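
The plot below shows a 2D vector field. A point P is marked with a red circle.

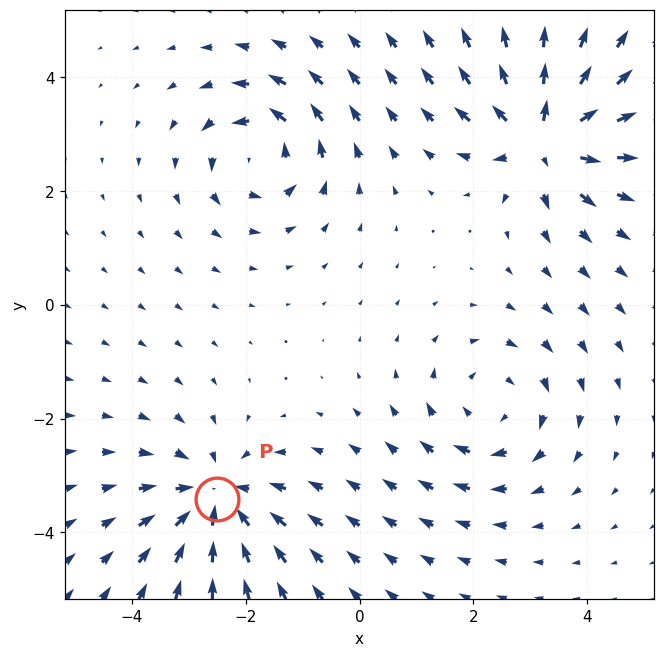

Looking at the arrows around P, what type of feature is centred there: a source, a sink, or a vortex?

At P (-2.5, -3.4) the arrows converge inward. Divergence about -5, curl ≈0 — negative divergence with near-zero curl is a sink.

sink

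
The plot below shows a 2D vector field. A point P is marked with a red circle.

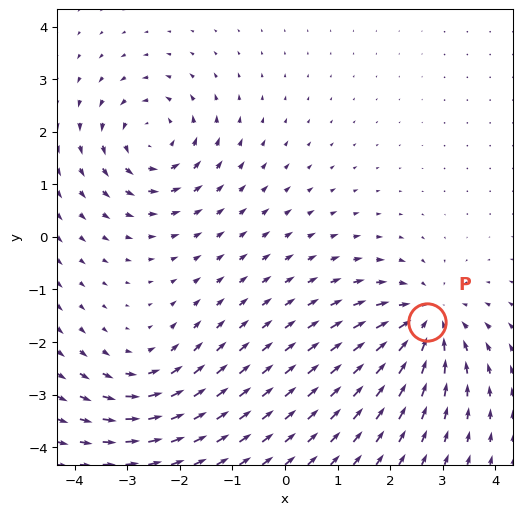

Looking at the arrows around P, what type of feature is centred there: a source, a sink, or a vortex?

sink

At P (2.7, -1.6) the arrows converge inward. Divergence about -4, curl ≈0 — negative divergence with near-zero curl is a sink.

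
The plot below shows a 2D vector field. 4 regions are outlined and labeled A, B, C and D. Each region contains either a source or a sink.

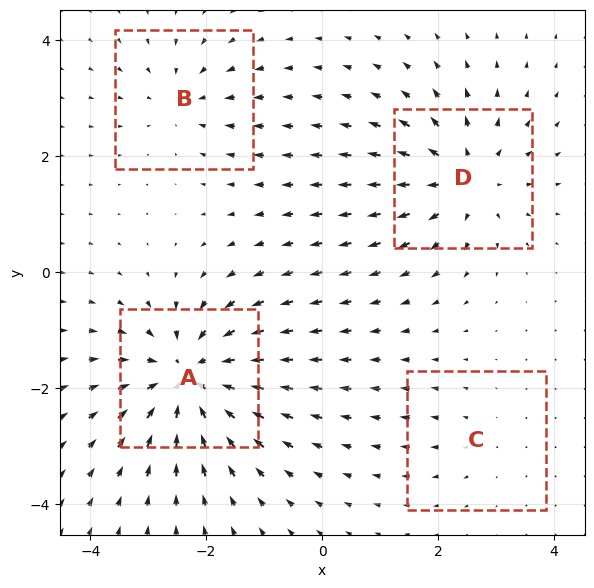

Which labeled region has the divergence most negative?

A

Divergence at each region's feature centre — A: about -8, B: about -4, C: about +2, D: about +6. Region A is most negative.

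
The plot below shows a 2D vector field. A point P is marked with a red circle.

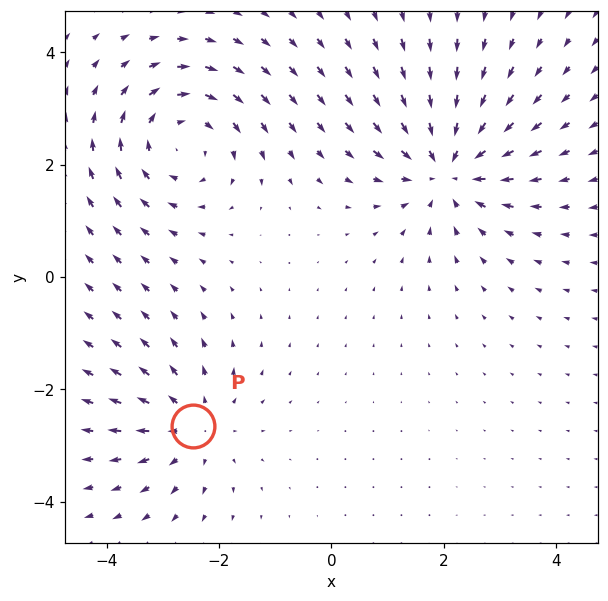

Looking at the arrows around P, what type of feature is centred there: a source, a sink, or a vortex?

At P (-2.5, -2.6) the arrows spread outward. Divergence about +3, curl ≈0 — positive divergence with near-zero curl is a source.

source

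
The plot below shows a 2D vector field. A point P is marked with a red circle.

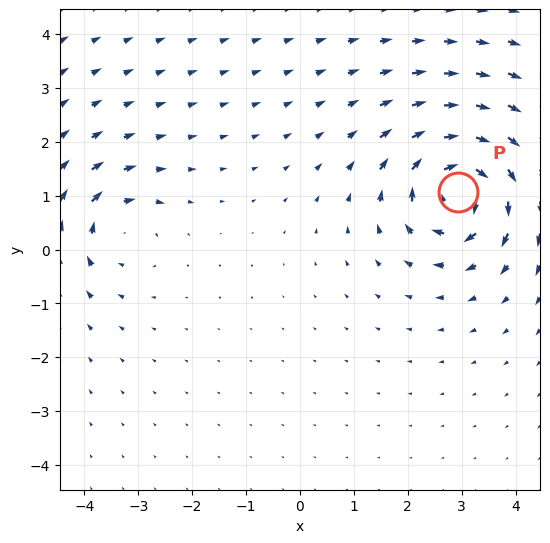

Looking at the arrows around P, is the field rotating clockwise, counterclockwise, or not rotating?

Near P at (2.9, 1.1) the arrows circulate clockwise. The curl (z-component) there is about -7; negative curl means clockwise rotation.

clockwise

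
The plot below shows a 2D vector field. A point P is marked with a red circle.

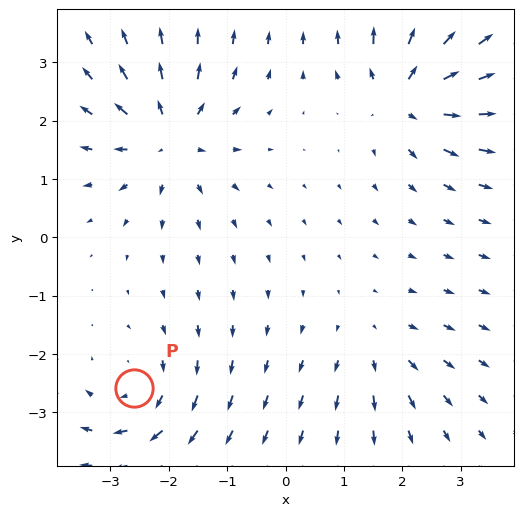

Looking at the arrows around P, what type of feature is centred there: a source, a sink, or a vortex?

At P (-2.6, -2.6) the arrows circulate clockwise. Divergence ≈0, curl about -4 — near-zero divergence with nonzero curl is a vortex.

vortex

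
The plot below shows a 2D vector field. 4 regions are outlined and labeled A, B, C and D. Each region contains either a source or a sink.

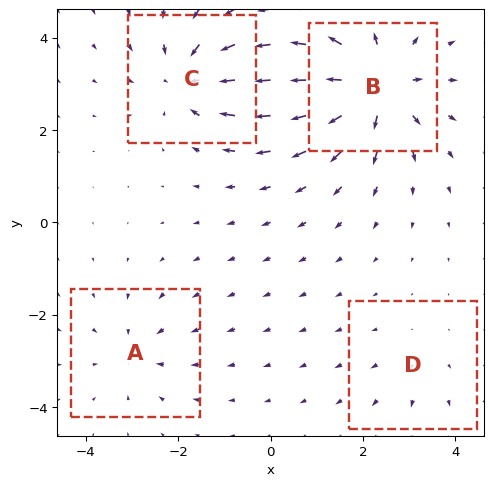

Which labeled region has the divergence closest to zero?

Divergence at each region's feature centre — A: about -3, B: about +7, C: about -5, D: about +2. Region D is closest to zero.

D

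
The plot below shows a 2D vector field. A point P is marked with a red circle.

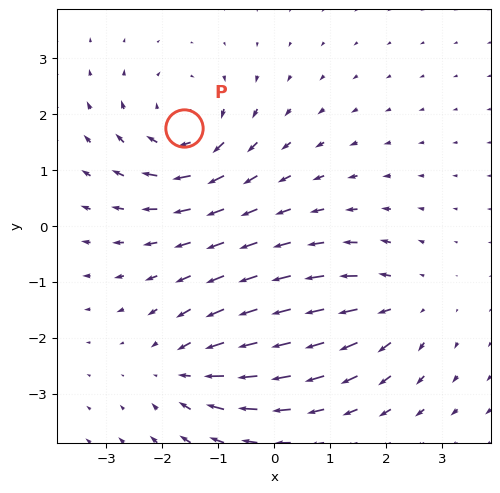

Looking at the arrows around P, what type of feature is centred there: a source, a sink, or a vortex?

At P (-1.6, 1.8) the arrows circulate clockwise. Divergence ≈0, curl about -5 — near-zero divergence with nonzero curl is a vortex.

vortex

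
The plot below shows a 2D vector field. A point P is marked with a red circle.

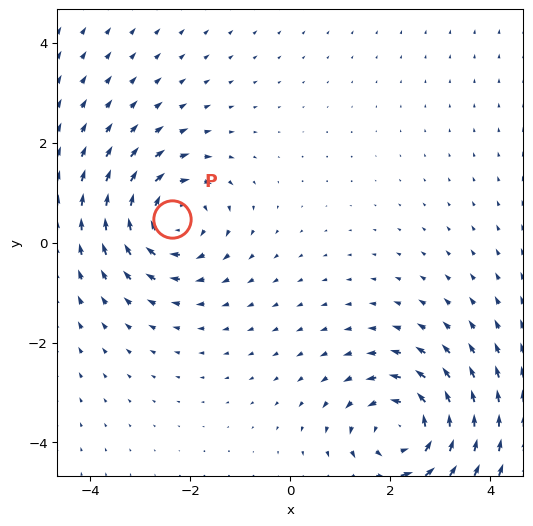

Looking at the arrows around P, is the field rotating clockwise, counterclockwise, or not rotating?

Near P at (-2.4, 0.5) the arrows circulate clockwise. The curl (z-component) there is about -4; negative curl means clockwise rotation.

clockwise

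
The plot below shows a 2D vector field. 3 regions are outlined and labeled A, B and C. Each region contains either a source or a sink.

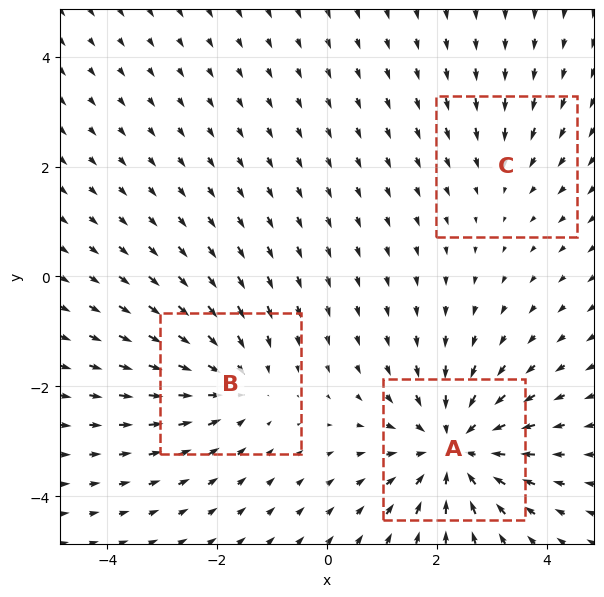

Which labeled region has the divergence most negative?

Divergence at each region's feature centre — A: about -5, B: about -3, C: about -2. Region A is most negative.

A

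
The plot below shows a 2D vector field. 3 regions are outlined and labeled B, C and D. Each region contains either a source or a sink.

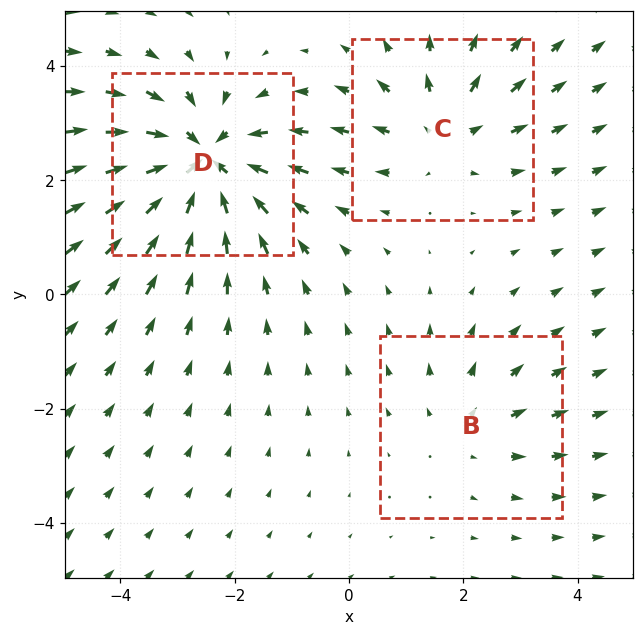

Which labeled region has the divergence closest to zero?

B

Divergence at each region's feature centre — B: about +2, C: about +3, D: about -5. Region B is closest to zero.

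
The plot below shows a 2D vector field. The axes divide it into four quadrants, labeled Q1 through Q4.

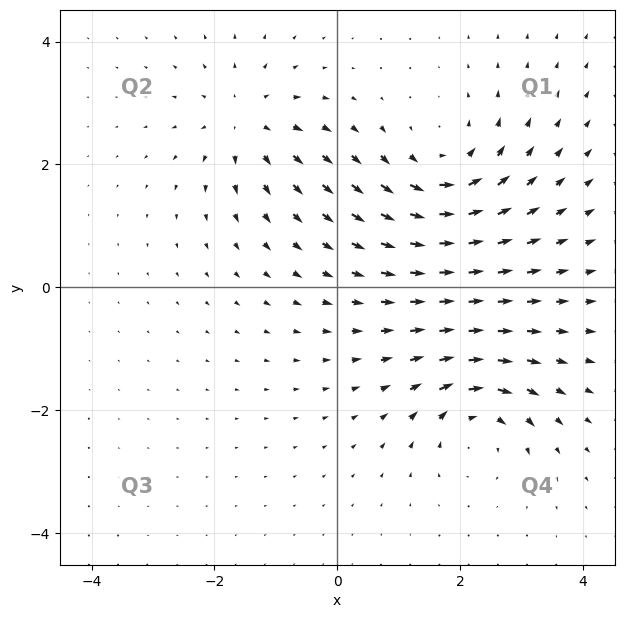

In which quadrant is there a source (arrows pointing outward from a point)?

The source sits at approximately (-1.5, 2.7), which lies in quadrant Q2. The divergence there is about +4, positive as expected for a source.

Q2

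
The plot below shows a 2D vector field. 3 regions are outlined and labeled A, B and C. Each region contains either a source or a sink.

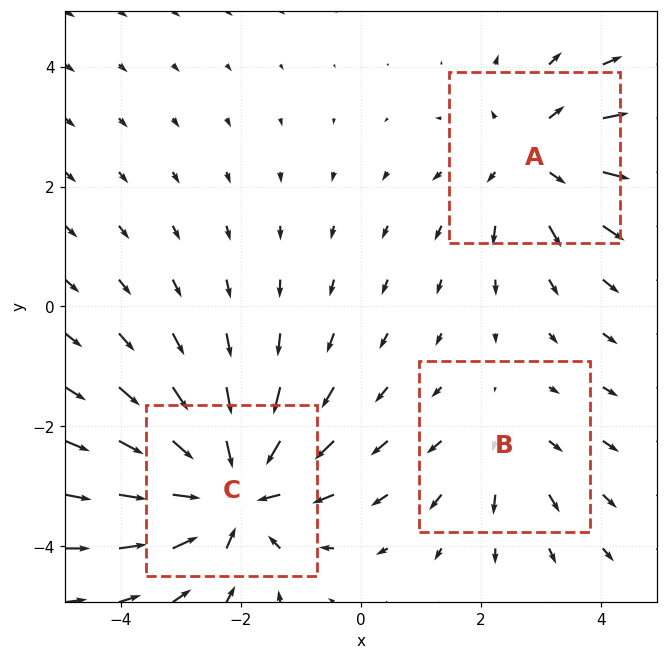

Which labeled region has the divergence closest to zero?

B

Divergence at each region's feature centre — A: about +3, B: about +2, C: about -5. Region B is closest to zero.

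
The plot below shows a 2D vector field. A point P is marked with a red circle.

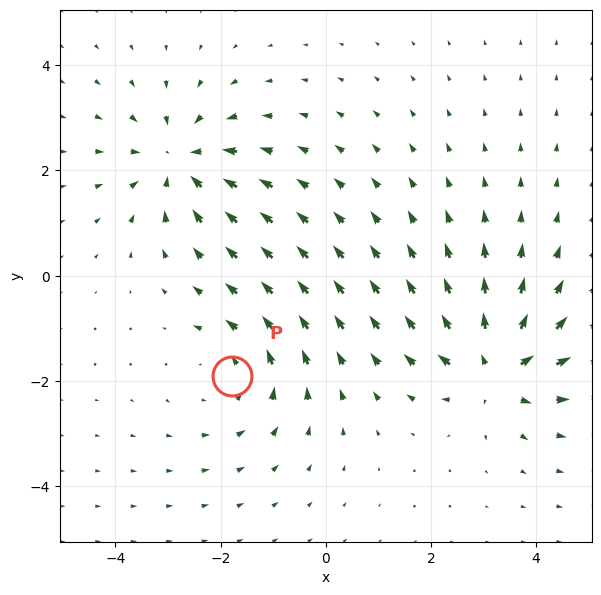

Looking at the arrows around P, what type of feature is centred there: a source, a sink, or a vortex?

vortex

At P (-1.8, -1.9) the arrows circulate counterclockwise. Divergence ≈0, curl about +3 — near-zero divergence with nonzero curl is a vortex.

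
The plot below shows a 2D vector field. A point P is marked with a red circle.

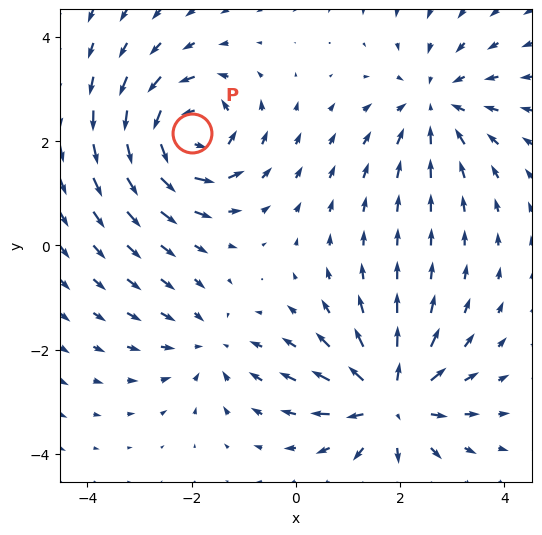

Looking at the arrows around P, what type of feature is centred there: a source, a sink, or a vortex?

At P (-2.0, 2.2) the arrows circulate counterclockwise. Divergence ≈0, curl about +7 — near-zero divergence with nonzero curl is a vortex.

vortex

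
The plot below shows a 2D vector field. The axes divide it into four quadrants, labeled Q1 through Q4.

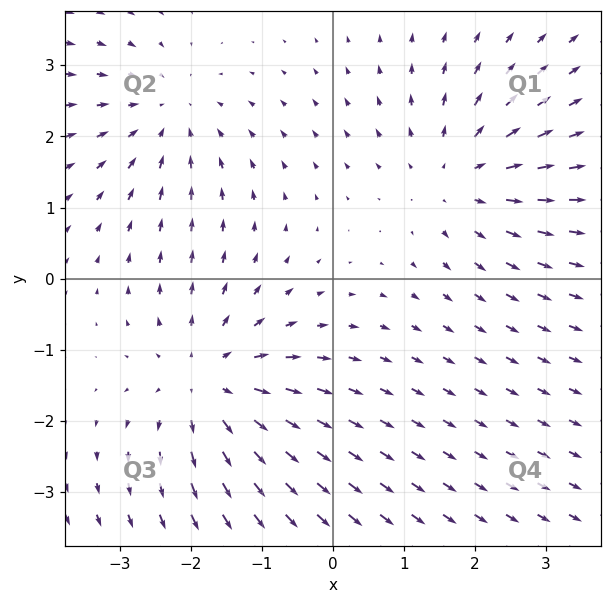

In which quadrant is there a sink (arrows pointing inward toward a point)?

Q2

The sink sits at approximately (-2.3, 2.3), which lies in quadrant Q2. The divergence there is about -3, negative as expected for a sink.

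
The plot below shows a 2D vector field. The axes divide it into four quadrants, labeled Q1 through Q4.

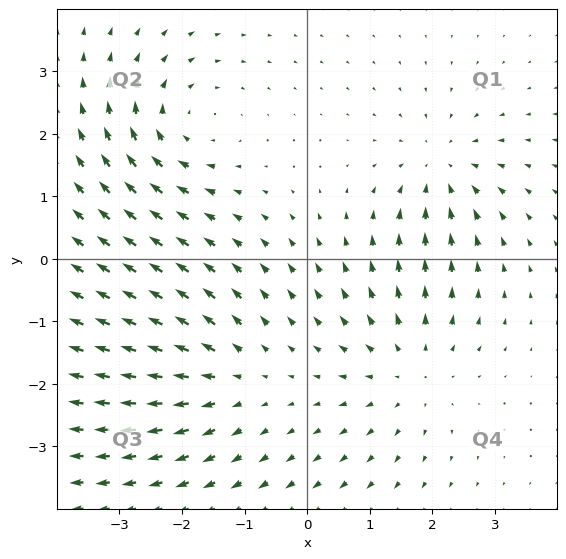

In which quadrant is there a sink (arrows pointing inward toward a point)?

The sink sits at approximately (2.1, 1.4), which lies in quadrant Q1. The divergence there is about -5, negative as expected for a sink.

Q1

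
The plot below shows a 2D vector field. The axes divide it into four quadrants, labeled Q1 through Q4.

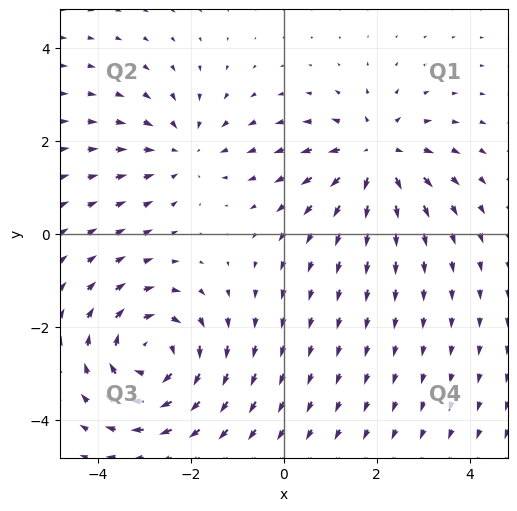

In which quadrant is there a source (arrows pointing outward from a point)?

Q1

The source sits at approximately (2.0, 1.7), which lies in quadrant Q1. The divergence there is about +4, positive as expected for a source.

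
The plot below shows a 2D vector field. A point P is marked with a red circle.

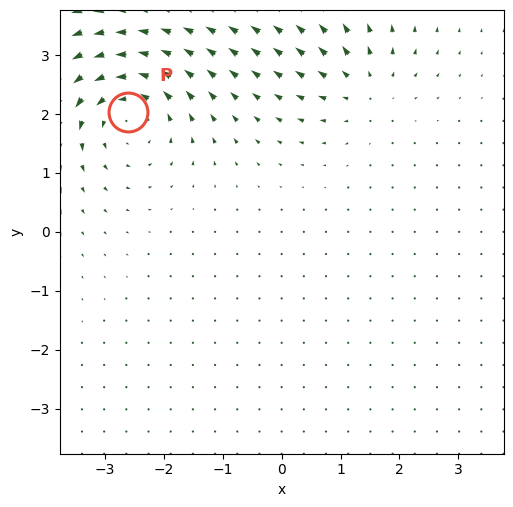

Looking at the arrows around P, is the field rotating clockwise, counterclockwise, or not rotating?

Near P at (-2.6, 2.0) the arrows circulate counterclockwise. The curl (z-component) there is about +5; positive curl means counterclockwise rotation.

counterclockwise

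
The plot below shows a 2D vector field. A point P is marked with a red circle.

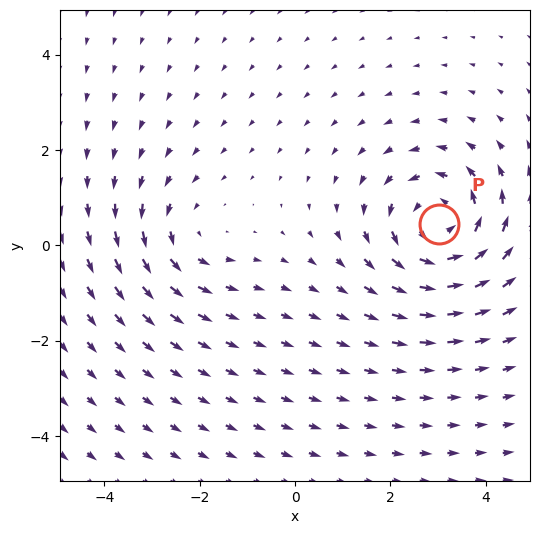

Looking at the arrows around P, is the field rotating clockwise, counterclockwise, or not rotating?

counterclockwise

Near P at (3.0, 0.4) the arrows circulate counterclockwise. The curl (z-component) there is about +4; positive curl means counterclockwise rotation.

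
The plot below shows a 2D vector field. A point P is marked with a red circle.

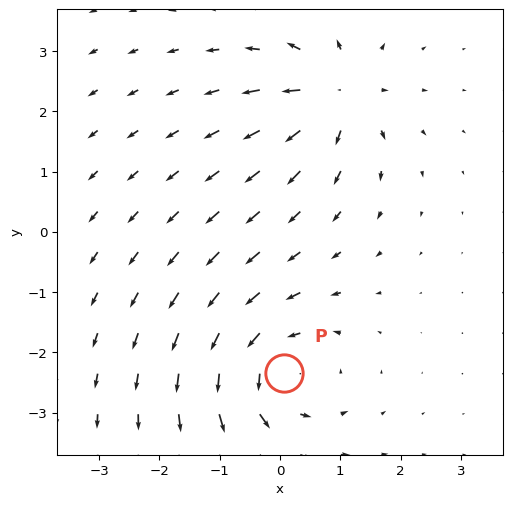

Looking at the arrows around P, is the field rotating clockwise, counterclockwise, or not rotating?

counterclockwise

Near P at (0.1, -2.3) the arrows circulate counterclockwise. The curl (z-component) there is about +4; positive curl means counterclockwise rotation.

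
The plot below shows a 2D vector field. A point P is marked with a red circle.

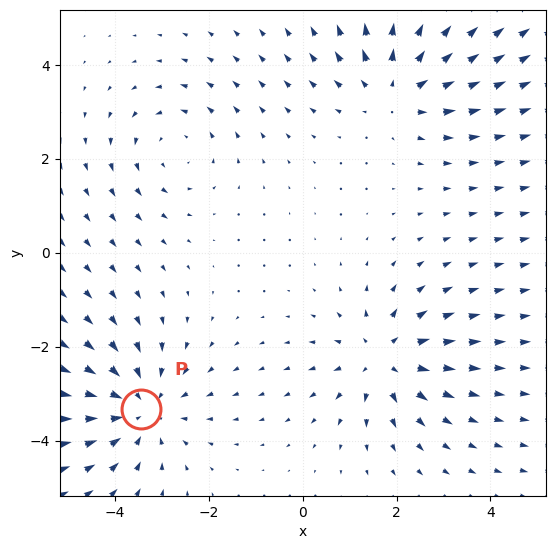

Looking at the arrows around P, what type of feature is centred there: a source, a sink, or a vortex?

sink

At P (-3.4, -3.3) the arrows converge inward. Divergence about -4, curl ≈0 — negative divergence with near-zero curl is a sink.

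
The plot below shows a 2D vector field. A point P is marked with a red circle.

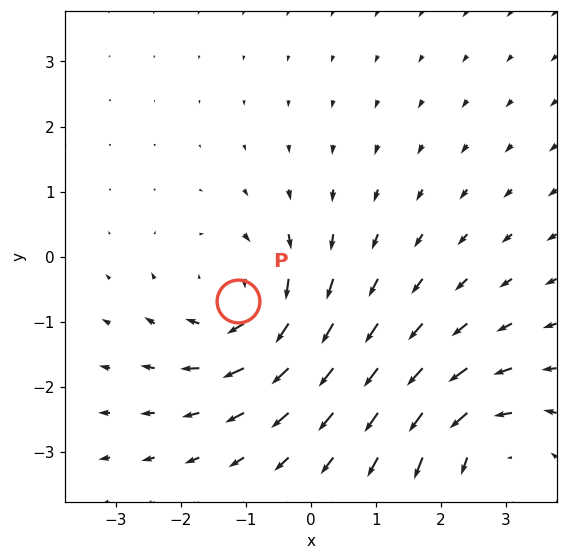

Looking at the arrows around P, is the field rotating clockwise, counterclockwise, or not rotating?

Near P at (-1.1, -0.7) the arrows circulate clockwise. The curl (z-component) there is about -5; negative curl means clockwise rotation.

clockwise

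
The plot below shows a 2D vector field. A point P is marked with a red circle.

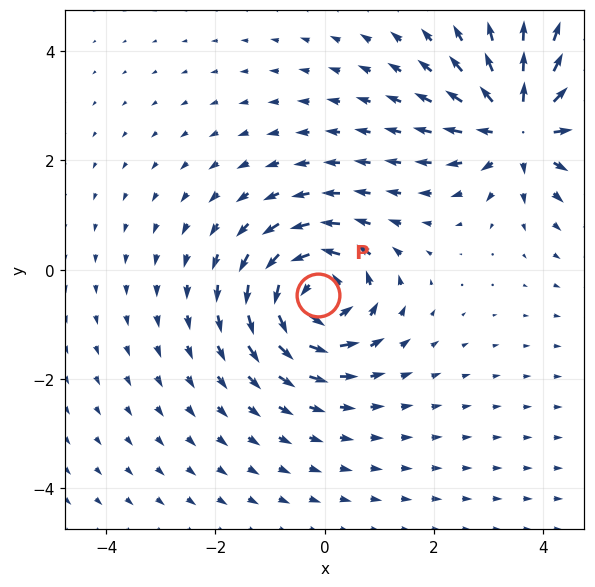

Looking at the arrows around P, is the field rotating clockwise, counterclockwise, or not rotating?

counterclockwise

Near P at (-0.1, -0.5) the arrows circulate counterclockwise. The curl (z-component) there is about +5; positive curl means counterclockwise rotation.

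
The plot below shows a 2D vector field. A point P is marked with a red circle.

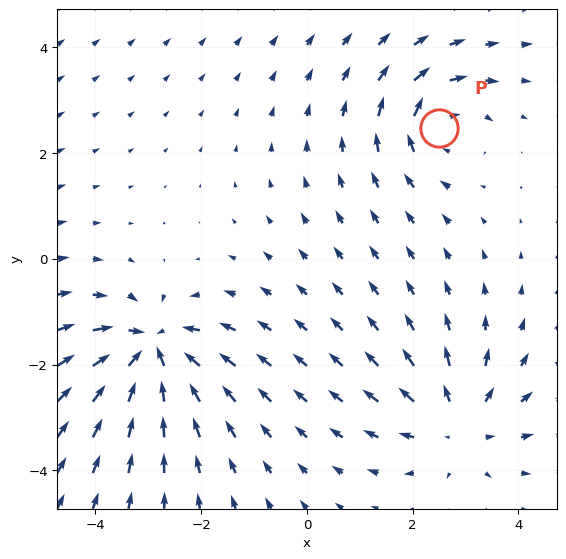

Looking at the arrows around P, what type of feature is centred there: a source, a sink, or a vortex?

vortex

At P (2.5, 2.5) the arrows circulate clockwise. Divergence ≈0, curl about -4 — near-zero divergence with nonzero curl is a vortex.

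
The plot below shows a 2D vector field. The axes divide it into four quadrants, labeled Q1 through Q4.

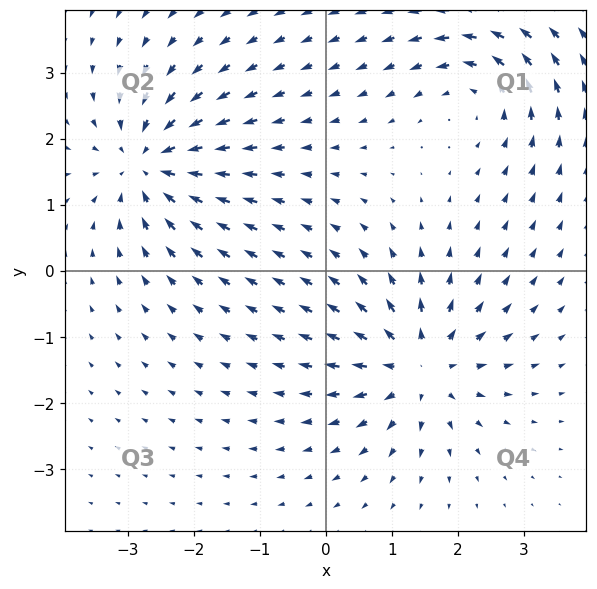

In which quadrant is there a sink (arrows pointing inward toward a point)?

Q2

The sink sits at approximately (-2.7, 1.6), which lies in quadrant Q2. The divergence there is about -5, negative as expected for a sink.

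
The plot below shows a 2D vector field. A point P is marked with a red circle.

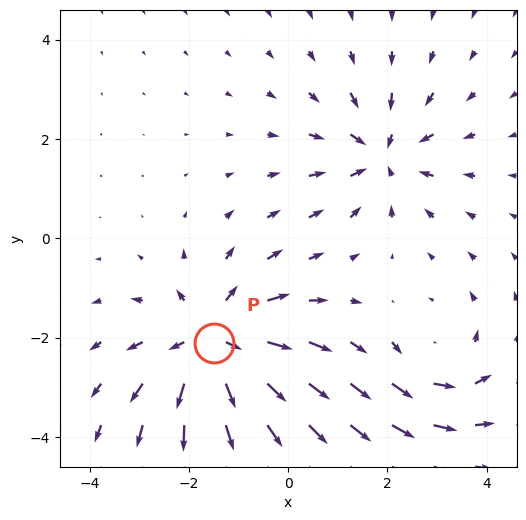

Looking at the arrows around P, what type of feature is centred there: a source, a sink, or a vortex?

At P (-1.5, -2.1) the arrows spread outward. Divergence about +5, curl ≈0 — positive divergence with near-zero curl is a source.

source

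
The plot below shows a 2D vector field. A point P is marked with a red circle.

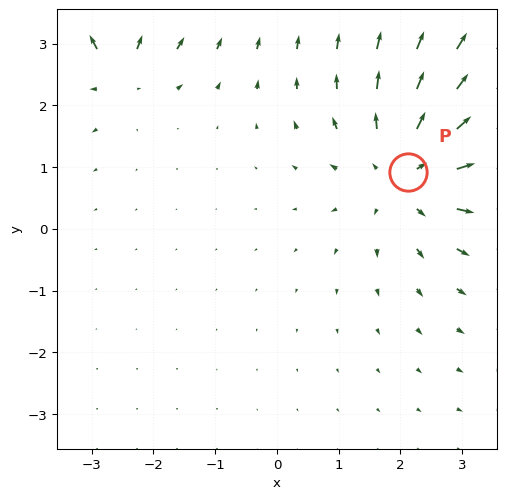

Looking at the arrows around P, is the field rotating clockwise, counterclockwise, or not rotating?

not rotating

Near P at (2.1, 0.9) the arrows show no circulation. The curl there is ≈0.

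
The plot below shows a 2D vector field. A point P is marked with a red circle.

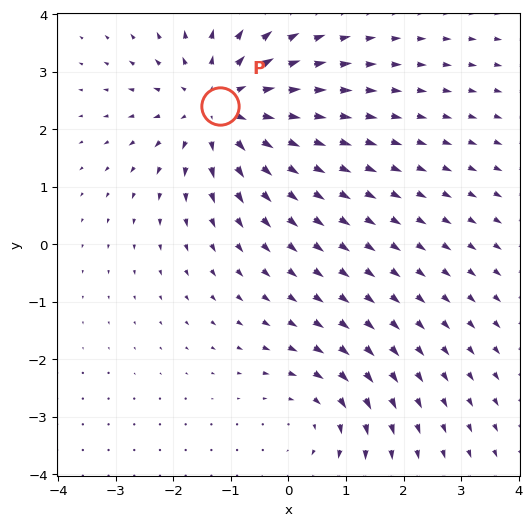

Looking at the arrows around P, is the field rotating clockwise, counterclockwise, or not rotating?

not rotating

Near P at (-1.2, 2.4) the arrows show no circulation. The curl there is ≈0.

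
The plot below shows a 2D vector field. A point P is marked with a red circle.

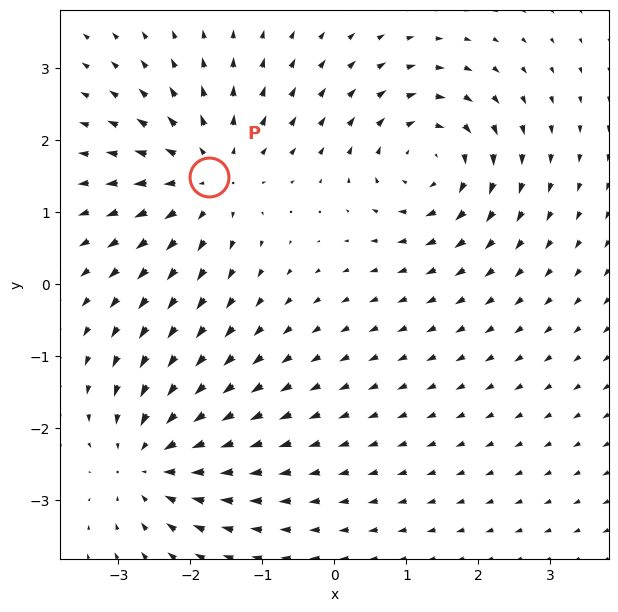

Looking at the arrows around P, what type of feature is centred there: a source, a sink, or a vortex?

source

At P (-1.7, 1.5) the arrows spread outward. Divergence about +5, curl ≈0 — positive divergence with near-zero curl is a source.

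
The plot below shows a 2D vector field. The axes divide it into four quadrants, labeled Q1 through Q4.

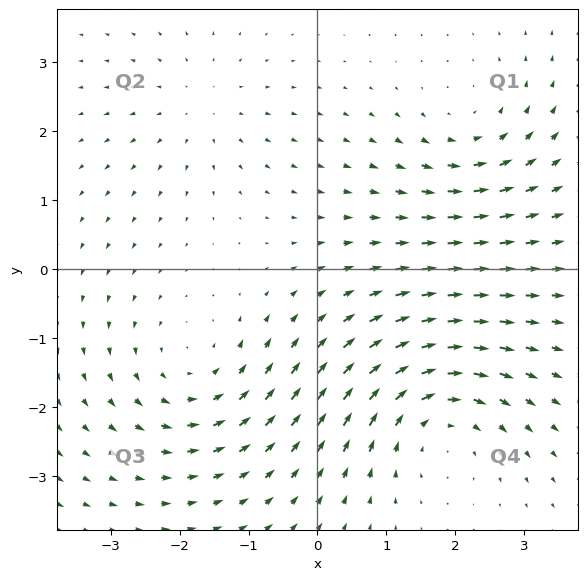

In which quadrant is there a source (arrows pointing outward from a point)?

Q2

The source sits at approximately (-1.7, 2.4), which lies in quadrant Q2. The divergence there is about +2, positive as expected for a source.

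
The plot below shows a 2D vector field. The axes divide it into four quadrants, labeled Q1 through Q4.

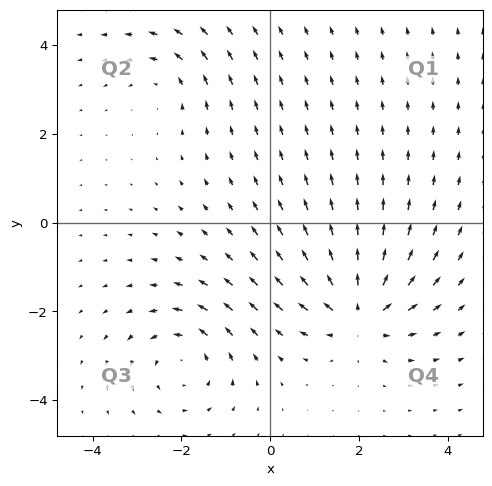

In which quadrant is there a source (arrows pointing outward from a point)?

Q4

The source sits at approximately (2.0, -2.0), which lies in quadrant Q4. The divergence there is about +5, positive as expected for a source.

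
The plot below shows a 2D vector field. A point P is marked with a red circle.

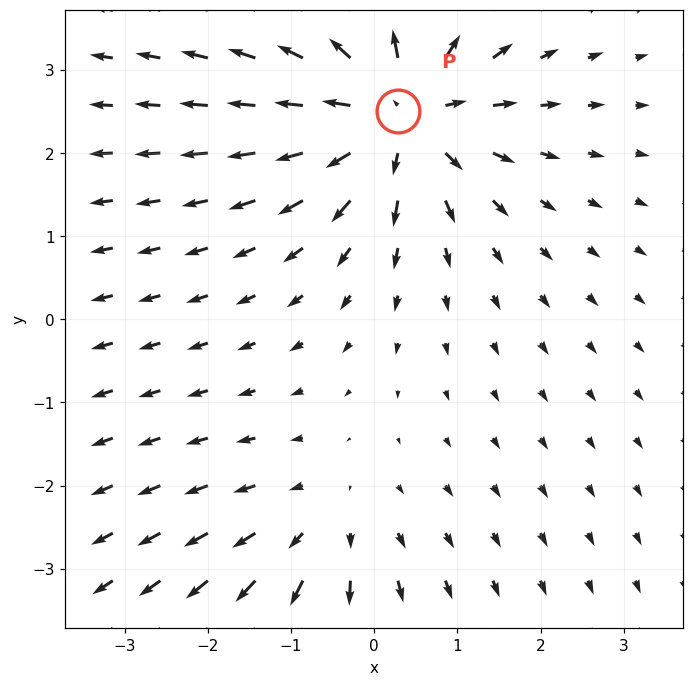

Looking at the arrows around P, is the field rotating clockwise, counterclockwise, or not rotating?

Near P at (0.3, 2.5) the arrows show no circulation. The curl there is ≈0.

not rotating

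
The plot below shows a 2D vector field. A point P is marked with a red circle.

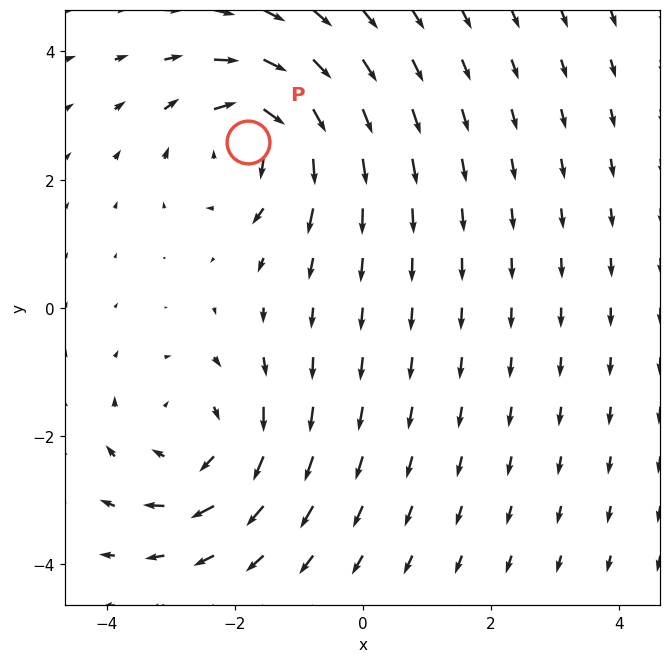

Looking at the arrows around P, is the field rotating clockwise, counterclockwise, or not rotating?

clockwise

Near P at (-1.8, 2.6) the arrows circulate clockwise. The curl (z-component) there is about -5; negative curl means clockwise rotation.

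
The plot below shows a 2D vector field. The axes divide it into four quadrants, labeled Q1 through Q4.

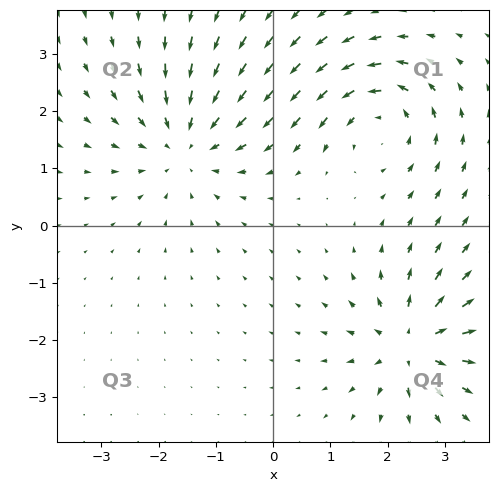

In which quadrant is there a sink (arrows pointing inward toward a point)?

Q2

The sink sits at approximately (-1.5, 1.4), which lies in quadrant Q2. The divergence there is about -4, negative as expected for a sink.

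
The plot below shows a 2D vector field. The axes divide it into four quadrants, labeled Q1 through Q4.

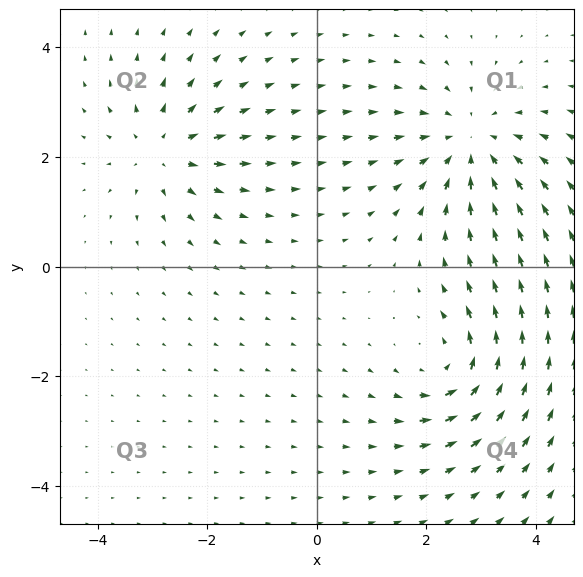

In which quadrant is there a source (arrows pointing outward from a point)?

The source sits at approximately (-2.8, 2.1), which lies in quadrant Q2. The divergence there is about +4, positive as expected for a source.

Q2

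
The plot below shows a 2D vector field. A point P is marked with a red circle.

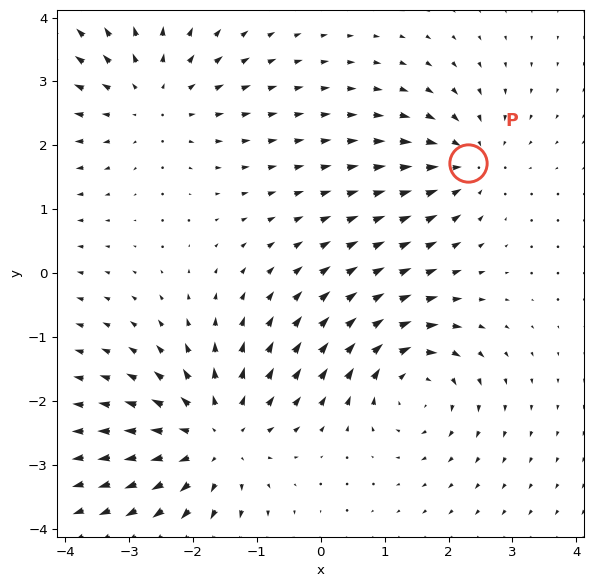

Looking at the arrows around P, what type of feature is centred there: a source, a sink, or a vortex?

sink

At P (2.3, 1.7) the arrows converge inward. Divergence about -4, curl ≈0 — negative divergence with near-zero curl is a sink.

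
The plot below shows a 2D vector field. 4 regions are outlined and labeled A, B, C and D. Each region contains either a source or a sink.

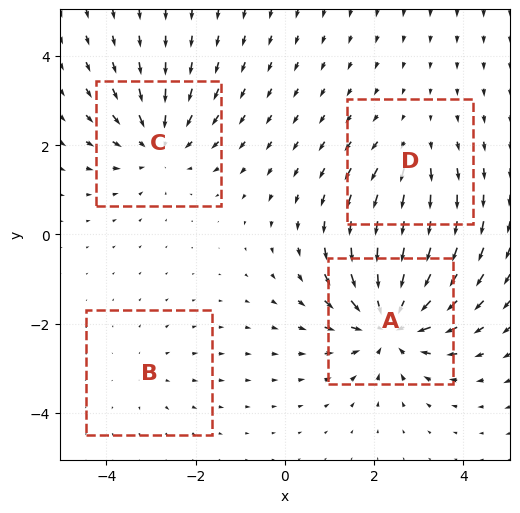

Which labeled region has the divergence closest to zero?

Divergence at each region's feature centre — A: about -7, B: about +2, C: about -4, D: about +3. Region B is closest to zero.

B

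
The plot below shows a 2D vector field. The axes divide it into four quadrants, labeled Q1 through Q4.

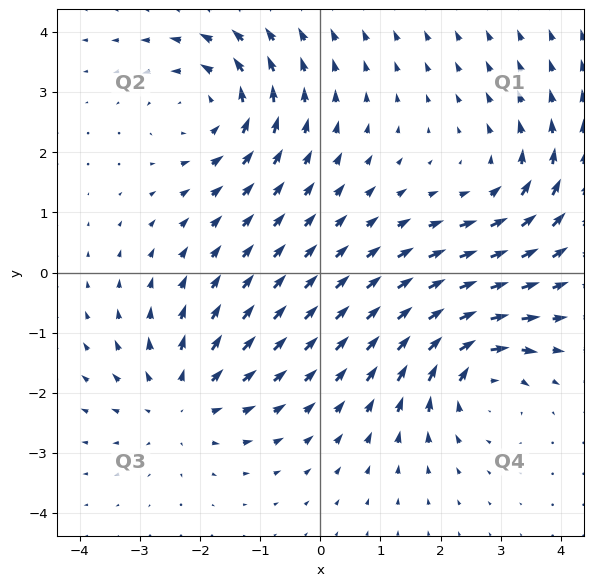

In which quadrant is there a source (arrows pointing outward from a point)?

Q3

The source sits at approximately (-2.3, -2.1), which lies in quadrant Q3. The divergence there is about +3, positive as expected for a source.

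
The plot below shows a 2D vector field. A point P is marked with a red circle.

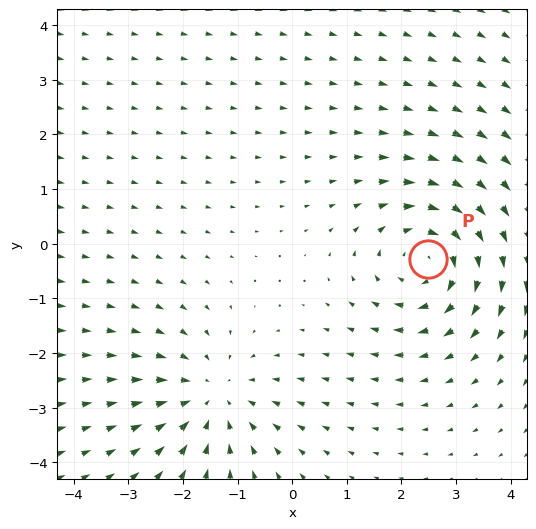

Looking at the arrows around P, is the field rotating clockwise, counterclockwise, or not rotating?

clockwise

Near P at (2.5, -0.3) the arrows circulate clockwise. The curl (z-component) there is about -3; negative curl means clockwise rotation.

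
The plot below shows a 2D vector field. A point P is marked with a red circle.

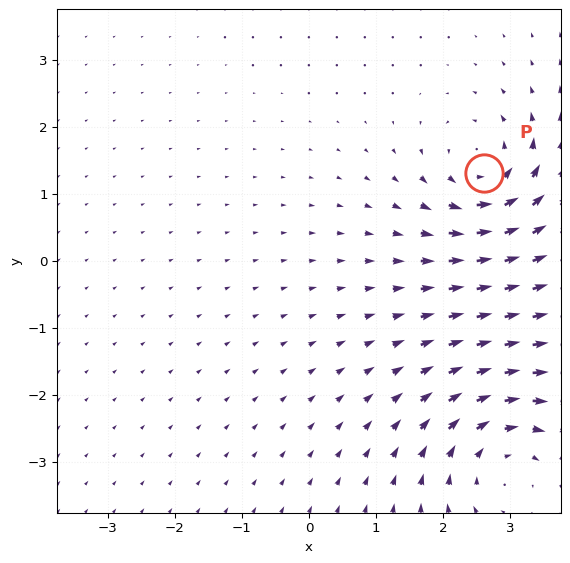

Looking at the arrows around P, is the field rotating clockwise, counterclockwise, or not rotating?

counterclockwise

Near P at (2.6, 1.3) the arrows circulate counterclockwise. The curl (z-component) there is about +4; positive curl means counterclockwise rotation.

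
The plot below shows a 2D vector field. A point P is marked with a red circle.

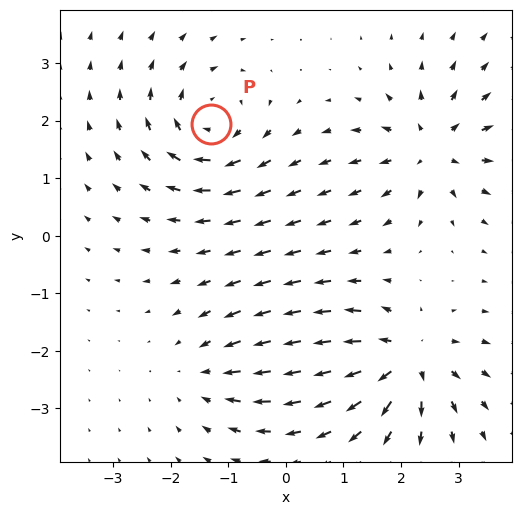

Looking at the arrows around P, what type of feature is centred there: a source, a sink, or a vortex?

At P (-1.3, 1.9) the arrows circulate clockwise. Divergence ≈0, curl about -4 — near-zero divergence with nonzero curl is a vortex.

vortex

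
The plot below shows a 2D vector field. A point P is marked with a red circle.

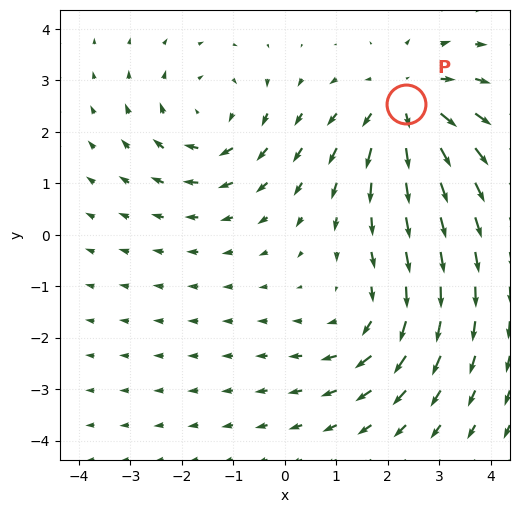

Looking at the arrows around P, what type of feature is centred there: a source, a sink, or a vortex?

source

At P (2.4, 2.5) the arrows spread outward. Divergence about +4, curl ≈0 — positive divergence with near-zero curl is a source.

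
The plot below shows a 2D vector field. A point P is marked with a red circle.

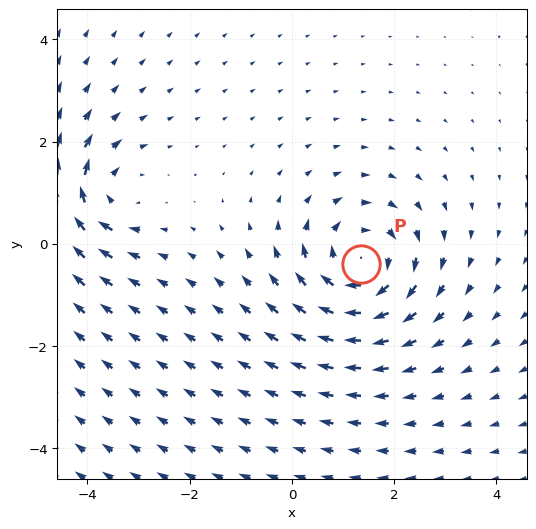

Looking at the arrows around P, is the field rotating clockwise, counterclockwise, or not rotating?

clockwise

Near P at (1.3, -0.4) the arrows circulate clockwise. The curl (z-component) there is about -5; negative curl means clockwise rotation.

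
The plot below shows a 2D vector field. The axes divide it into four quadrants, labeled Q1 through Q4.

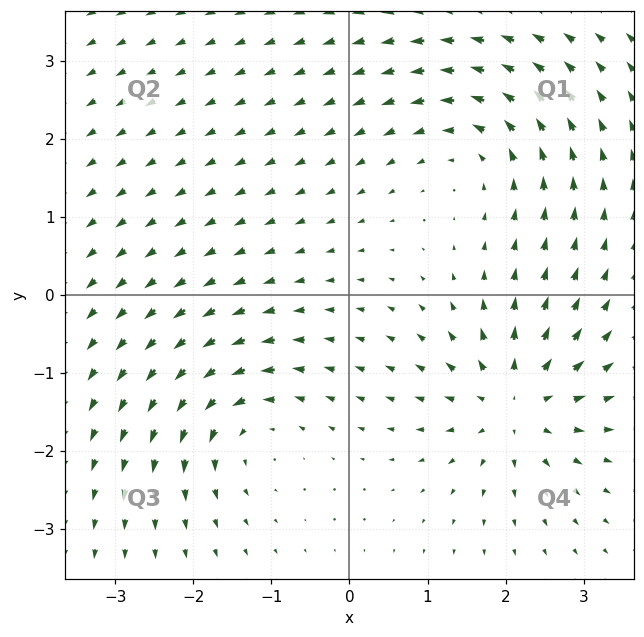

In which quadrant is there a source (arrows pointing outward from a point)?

Q4

The source sits at approximately (2.1, -1.4), which lies in quadrant Q4. The divergence there is about +6, positive as expected for a source.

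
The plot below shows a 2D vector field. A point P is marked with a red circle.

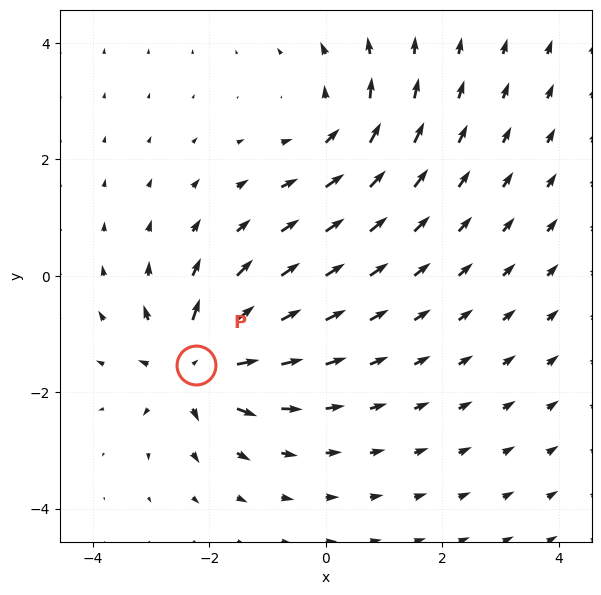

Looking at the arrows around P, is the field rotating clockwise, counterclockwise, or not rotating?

not rotating

Near P at (-2.2, -1.5) the arrows show no circulation. The curl there is ≈0.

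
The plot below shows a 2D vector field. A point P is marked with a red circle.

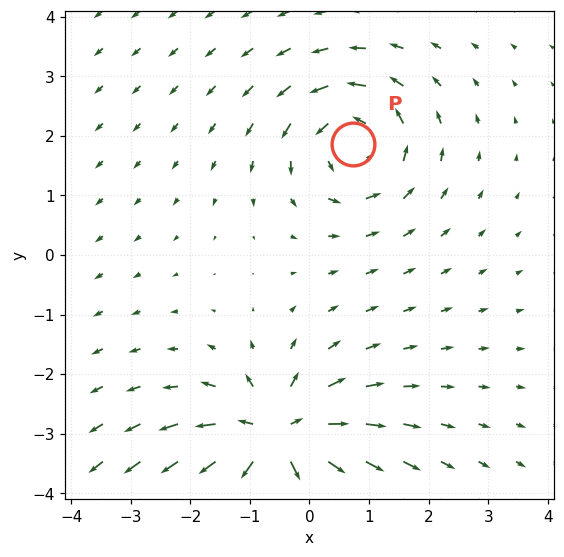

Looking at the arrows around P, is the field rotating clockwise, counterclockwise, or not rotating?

Near P at (0.7, 1.9) the arrows circulate counterclockwise. The curl (z-component) there is about +5; positive curl means counterclockwise rotation.

counterclockwise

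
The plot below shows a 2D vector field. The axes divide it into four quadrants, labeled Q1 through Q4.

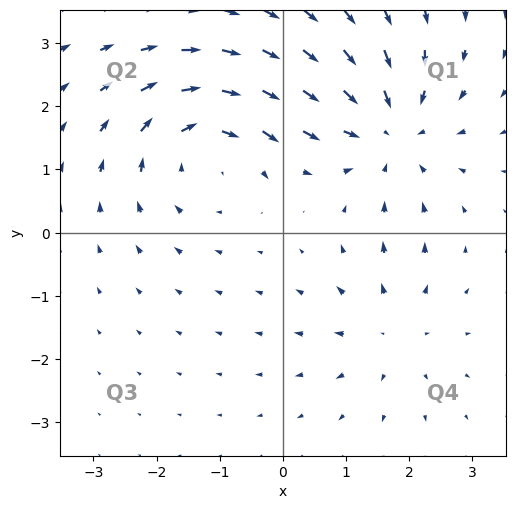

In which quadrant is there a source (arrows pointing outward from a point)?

Q4

The source sits at approximately (1.7, -1.6), which lies in quadrant Q4. The divergence there is about +3, positive as expected for a source.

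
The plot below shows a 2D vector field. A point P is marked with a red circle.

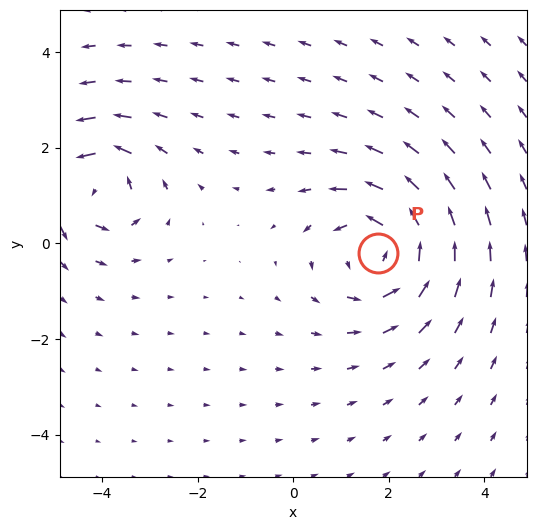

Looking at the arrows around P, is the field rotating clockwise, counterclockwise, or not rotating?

counterclockwise

Near P at (1.8, -0.2) the arrows circulate counterclockwise. The curl (z-component) there is about +4; positive curl means counterclockwise rotation.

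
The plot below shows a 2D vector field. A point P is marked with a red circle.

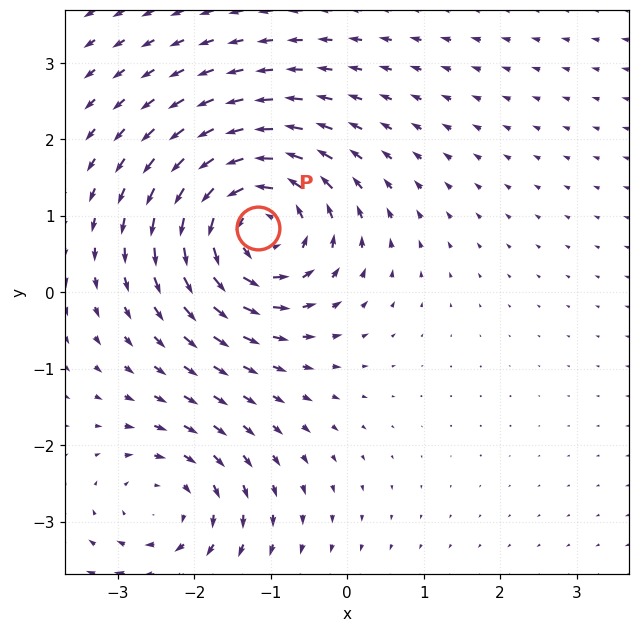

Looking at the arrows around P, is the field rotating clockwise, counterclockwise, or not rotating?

Near P at (-1.2, 0.8) the arrows circulate counterclockwise. The curl (z-component) there is about +6; positive curl means counterclockwise rotation.

counterclockwise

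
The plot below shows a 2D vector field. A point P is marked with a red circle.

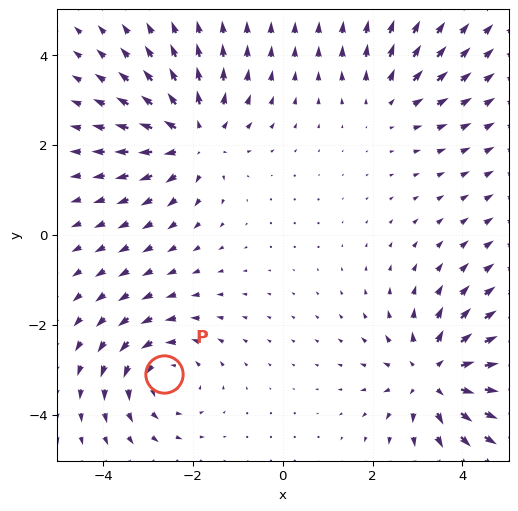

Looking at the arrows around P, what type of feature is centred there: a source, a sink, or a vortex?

At P (-2.6, -3.1) the arrows circulate counterclockwise. Divergence ≈0, curl about +4 — near-zero divergence with nonzero curl is a vortex.

vortex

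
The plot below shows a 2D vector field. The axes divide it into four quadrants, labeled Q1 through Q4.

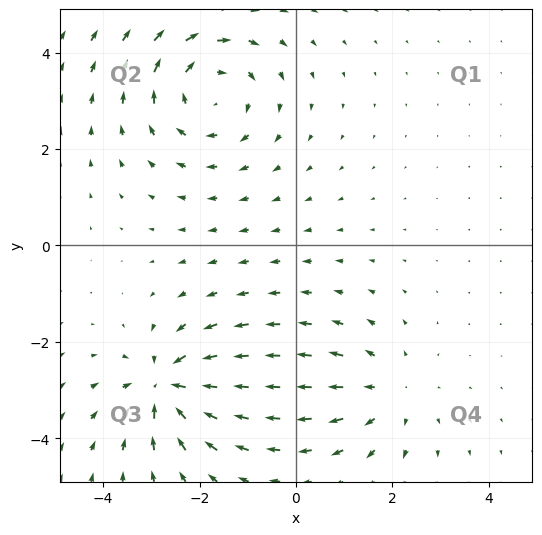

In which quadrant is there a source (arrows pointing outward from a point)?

The source sits at approximately (1.9, -3.1), which lies in quadrant Q4. The divergence there is about +3, positive as expected for a source.

Q4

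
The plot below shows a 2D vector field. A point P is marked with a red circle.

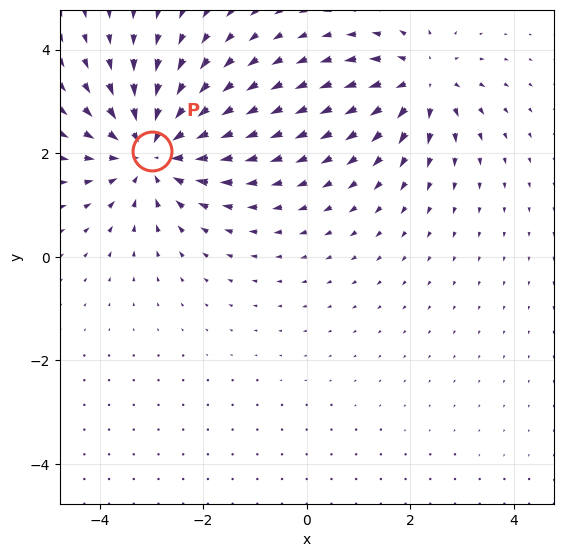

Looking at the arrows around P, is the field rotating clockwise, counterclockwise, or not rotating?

Near P at (-3.0, 2.0) the arrows show no circulation. The curl there is ≈0.

not rotating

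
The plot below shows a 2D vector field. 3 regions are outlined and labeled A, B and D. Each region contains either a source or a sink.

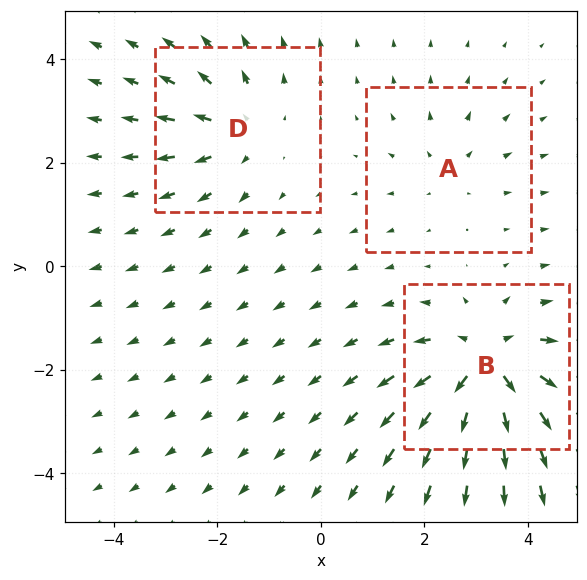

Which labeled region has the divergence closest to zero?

Divergence at each region's feature centre — A: about +2, B: about +5, D: about +3. Region A is closest to zero.

A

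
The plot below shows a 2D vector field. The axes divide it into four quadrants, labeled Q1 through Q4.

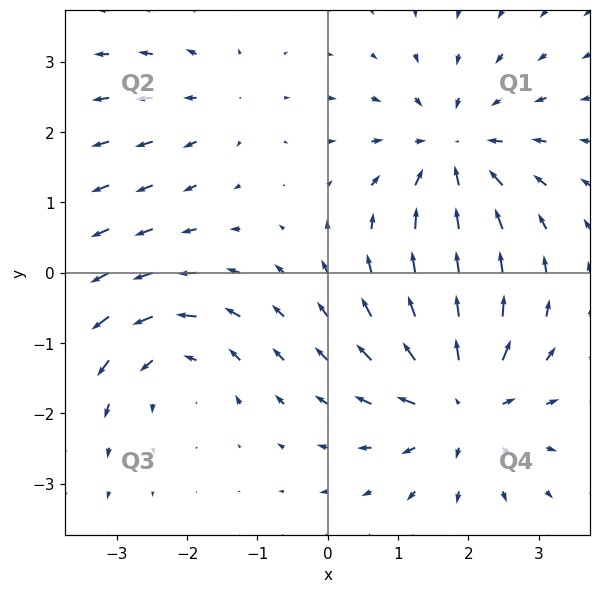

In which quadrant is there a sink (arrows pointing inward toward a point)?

The sink sits at approximately (1.8, 1.7), which lies in quadrant Q1. The divergence there is about -5, negative as expected for a sink.

Q1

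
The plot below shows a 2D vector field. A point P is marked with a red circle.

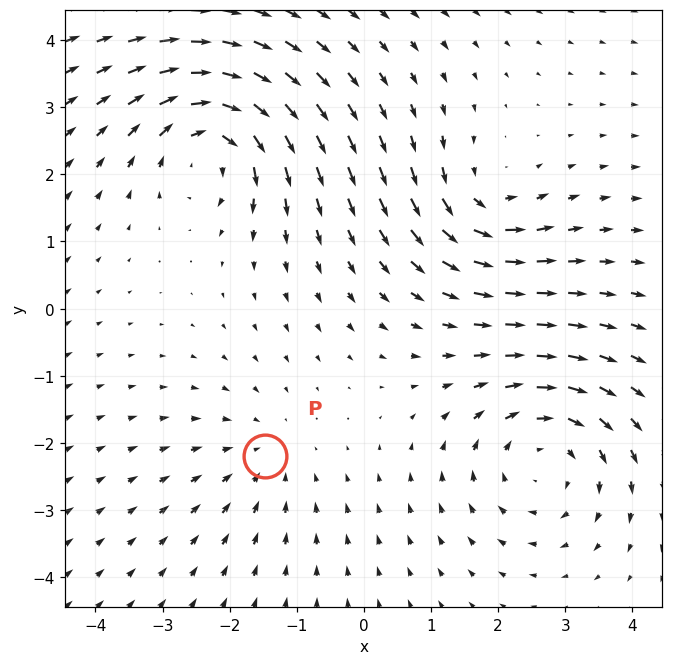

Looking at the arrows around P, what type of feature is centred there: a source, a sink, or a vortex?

sink

At P (-1.5, -2.2) the arrows converge inward. Divergence about -2, curl ≈0 — negative divergence with near-zero curl is a sink.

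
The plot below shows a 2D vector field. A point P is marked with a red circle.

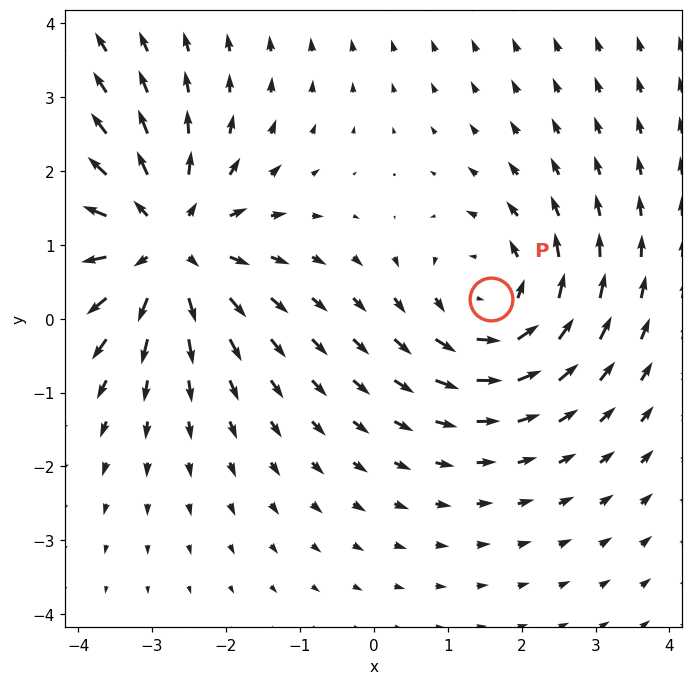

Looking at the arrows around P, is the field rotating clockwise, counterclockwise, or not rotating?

Near P at (1.6, 0.3) the arrows circulate counterclockwise. The curl (z-component) there is about +2; positive curl means counterclockwise rotation.

counterclockwise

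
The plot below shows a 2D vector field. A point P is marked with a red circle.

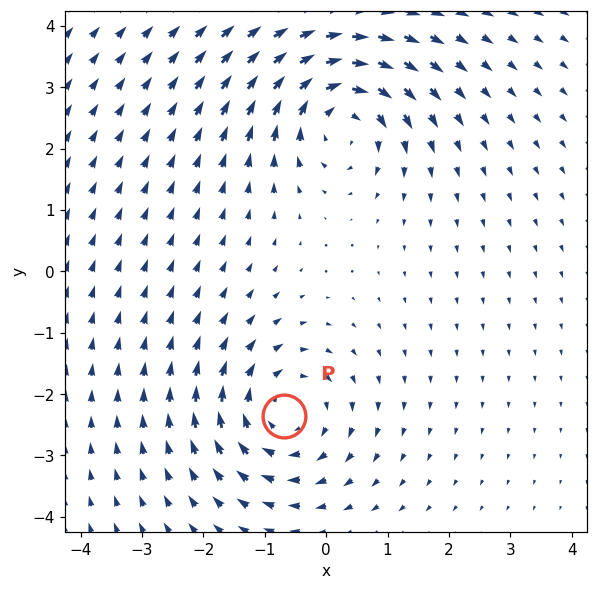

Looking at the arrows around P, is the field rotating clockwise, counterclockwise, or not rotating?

Near P at (-0.7, -2.4) the arrows circulate clockwise. The curl (z-component) there is about -4; negative curl means clockwise rotation.

clockwise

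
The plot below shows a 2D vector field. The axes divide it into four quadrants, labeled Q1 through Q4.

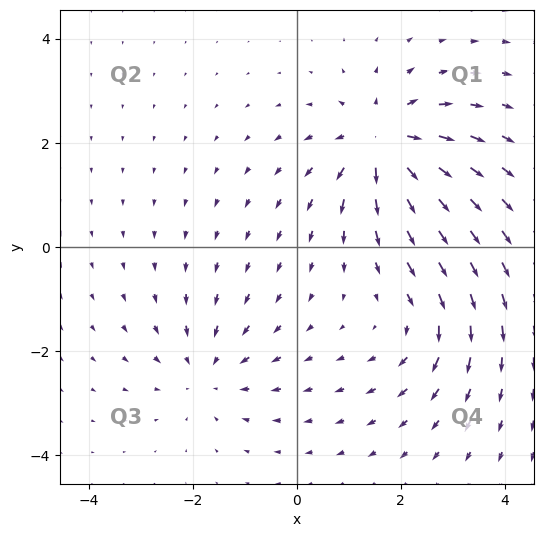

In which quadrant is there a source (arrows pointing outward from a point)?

The source sits at approximately (1.7, 2.0), which lies in quadrant Q1. The divergence there is about +5, positive as expected for a source.

Q1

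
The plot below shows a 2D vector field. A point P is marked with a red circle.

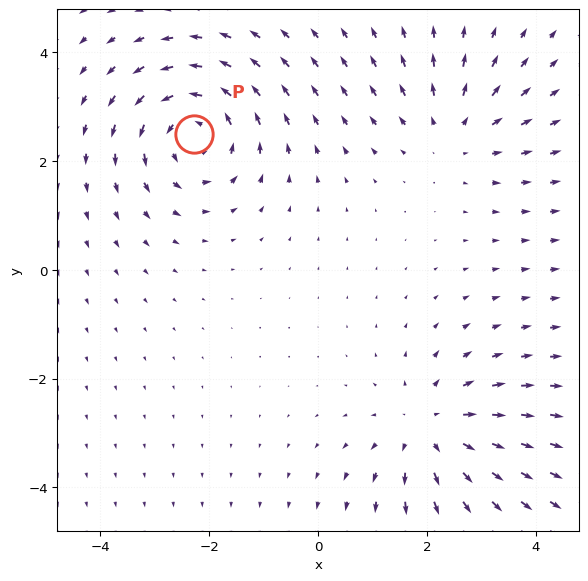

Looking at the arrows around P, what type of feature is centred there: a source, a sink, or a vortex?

vortex

At P (-2.3, 2.5) the arrows circulate counterclockwise. Divergence ≈0, curl about +5 — near-zero divergence with nonzero curl is a vortex.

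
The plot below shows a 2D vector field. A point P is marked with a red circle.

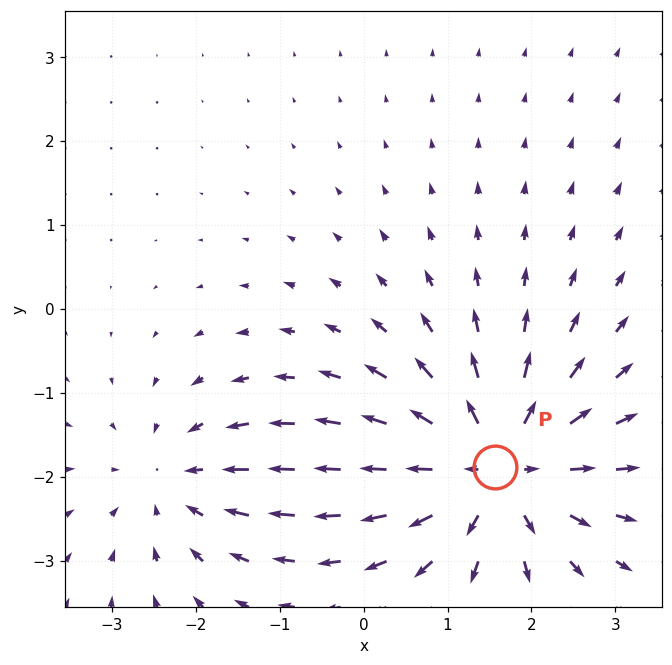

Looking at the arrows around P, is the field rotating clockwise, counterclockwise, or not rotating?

not rotating

Near P at (1.6, -1.9) the arrows show no circulation. The curl there is ≈0.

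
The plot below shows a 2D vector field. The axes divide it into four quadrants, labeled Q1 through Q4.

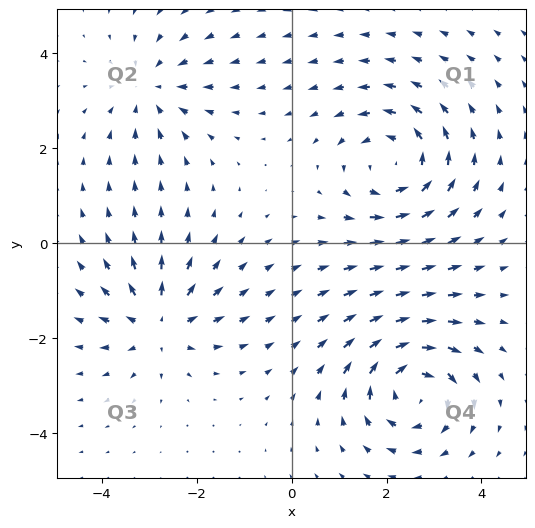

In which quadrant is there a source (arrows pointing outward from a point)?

The source sits at approximately (-2.8, -1.7), which lies in quadrant Q3. The divergence there is about +4, positive as expected for a source.

Q3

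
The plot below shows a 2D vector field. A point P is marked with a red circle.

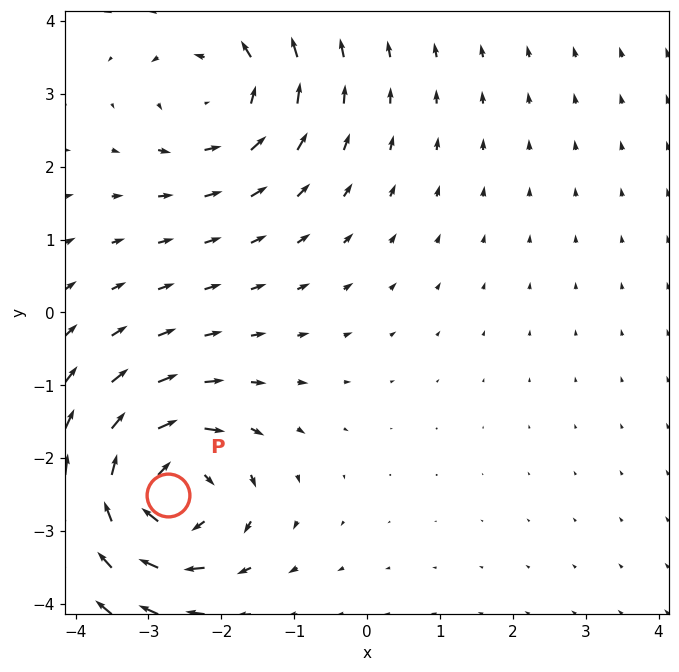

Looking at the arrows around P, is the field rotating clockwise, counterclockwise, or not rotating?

clockwise

Near P at (-2.7, -2.5) the arrows circulate clockwise. The curl (z-component) there is about -5; negative curl means clockwise rotation.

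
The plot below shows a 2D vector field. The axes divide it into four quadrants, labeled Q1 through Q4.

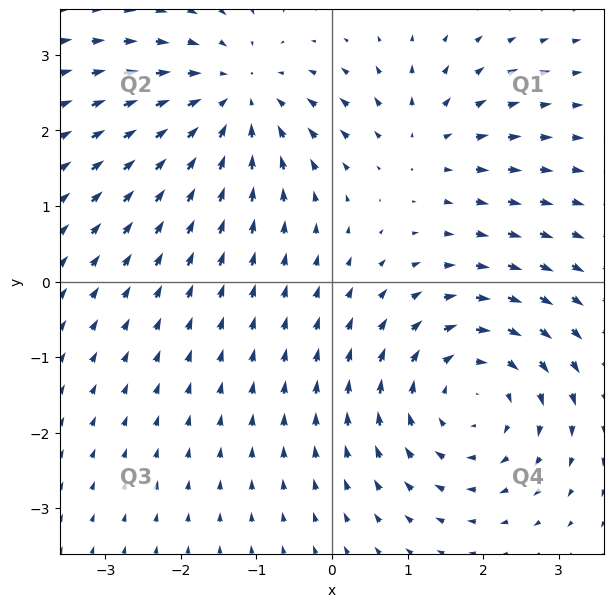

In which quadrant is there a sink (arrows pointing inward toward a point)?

The sink sits at approximately (-1.3, 2.4), which lies in quadrant Q2. The divergence there is about -3, negative as expected for a sink.

Q2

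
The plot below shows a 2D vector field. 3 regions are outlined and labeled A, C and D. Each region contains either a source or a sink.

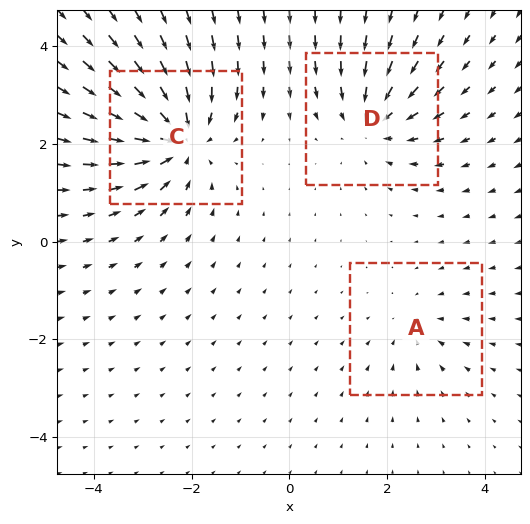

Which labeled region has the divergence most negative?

C

Divergence at each region's feature centre — A: about -2, C: about -5, D: about -4. Region C is most negative.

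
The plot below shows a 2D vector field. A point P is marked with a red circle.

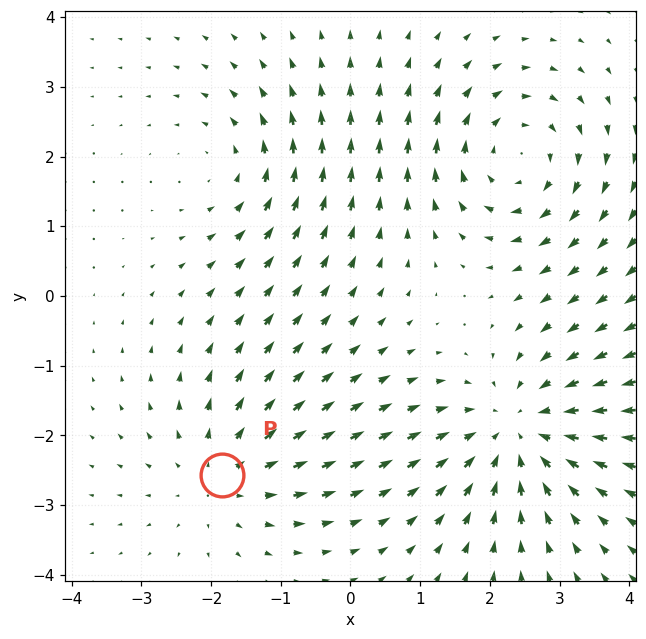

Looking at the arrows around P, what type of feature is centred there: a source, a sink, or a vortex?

At P (-1.8, -2.6) the arrows spread outward. Divergence about +3, curl ≈0 — positive divergence with near-zero curl is a source.

source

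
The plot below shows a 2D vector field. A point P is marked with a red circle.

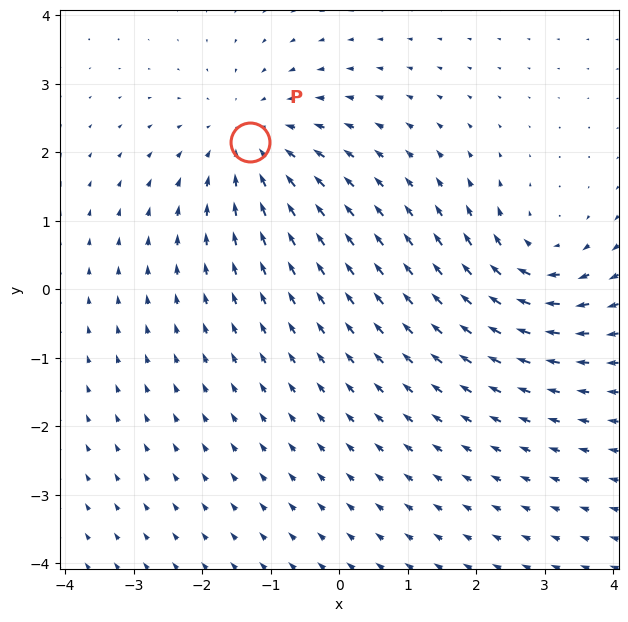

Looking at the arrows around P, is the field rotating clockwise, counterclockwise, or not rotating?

Near P at (-1.3, 2.1) the arrows show no circulation. The curl there is ≈0.

not rotating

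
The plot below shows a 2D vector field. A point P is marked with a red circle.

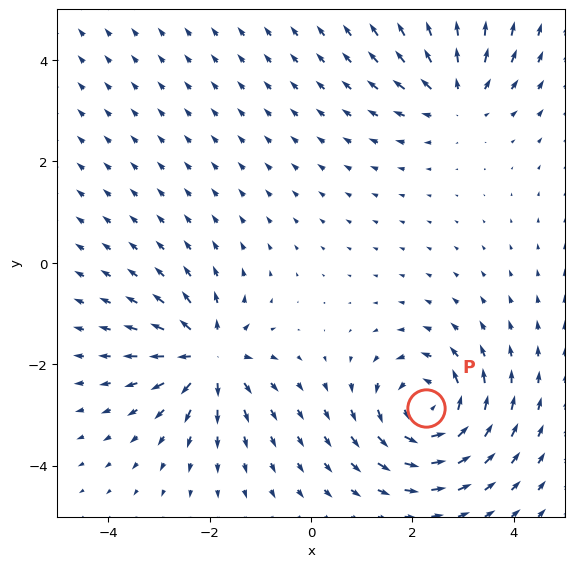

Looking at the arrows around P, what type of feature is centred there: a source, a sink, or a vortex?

vortex

At P (2.3, -2.9) the arrows circulate counterclockwise. Divergence ≈0, curl about +6 — near-zero divergence with nonzero curl is a vortex.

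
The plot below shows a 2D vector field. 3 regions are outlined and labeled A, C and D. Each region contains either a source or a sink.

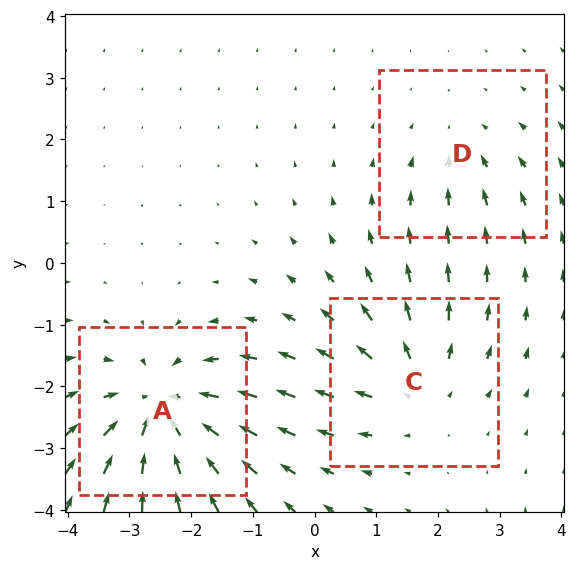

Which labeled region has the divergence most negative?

A

Divergence at each region's feature centre — A: about -5, C: about +3, D: about -2. Region A is most negative.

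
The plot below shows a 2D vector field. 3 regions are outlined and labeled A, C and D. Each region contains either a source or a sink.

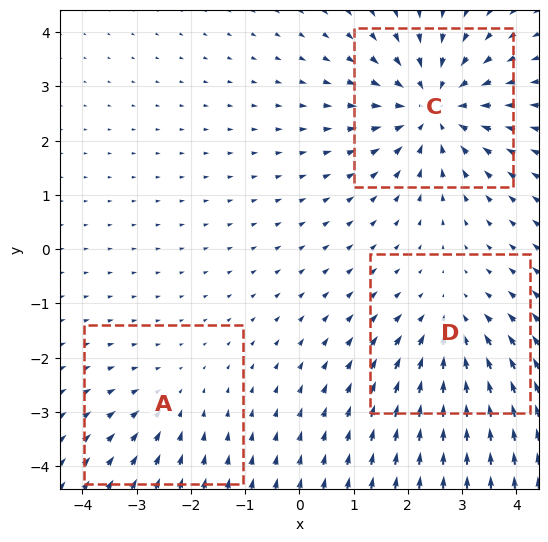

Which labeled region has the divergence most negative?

C

Divergence at each region's feature centre — A: about -2, C: about -5, D: about -3. Region C is most negative.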